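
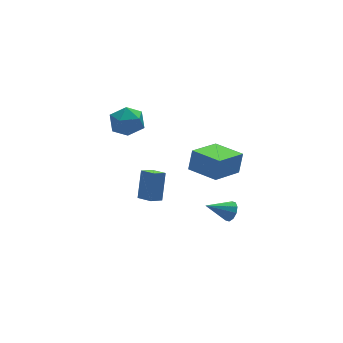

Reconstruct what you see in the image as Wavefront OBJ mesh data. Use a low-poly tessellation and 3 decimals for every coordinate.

v -0.45 4.549 1.624
v 0.686 4.331 1.61
v -0.686 3.229 2.93
v 0.45 3.011 2.916
v 0.057 4.012 3.344
v 0.204 4.827 2.537
v -0.204 2.733 2.003
v -0.057 3.548 1.196
v 0.838 3.209 1.844
v 1 4 2.673
v -1 3.56 1.867
v -0.838 4.351 2.696
v 1.796 -4.661 2.945
v 2.134 -4.41 4.228
v 0.915 -2.981 2.848
v 1.253 -2.729 4.13
v 3.607 -3.751 2.29
v 3.945 -3.499 3.572
v 2.726 -2.07 2.192
v 3.064 -1.819 3.475
v 3.63 -2.733 -1.965
v 3.897 -3.043 -1.397
v 2.19 -2.487 -1.155
v 3.983 -2.62 -1.371
v 3.935 -2.24 -1.573
v 3.77 -2.048 -1.924
v 3.551 -2.118 -2.291
v 3.363 -2.423 -2.533
v 3.276 -2.846 -2.559
v 3.325 -3.226 -2.357
v 3.49 -3.418 -2.006
v 3.708 -3.348 -1.639
v 0.927 0.806 -2.889
v 0.137 0.589 -2.515
v 0.502 1.776 -3.222
v -0.287 1.559 -2.849
v 1.487 1.621 -1.231
v 0.698 1.404 -0.858
v 1.063 2.591 -1.565
v 0.273 2.374 -1.191
f 1 12 6
f 1 6 2
f 1 2 8
f 1 8 11
f 1 11 12
f 2 6 10
f 6 12 5
f 12 11 3
f 11 8 7
f 8 2 9
f 4 10 5
f 4 5 3
f 4 3 7
f 4 7 9
f 4 9 10
f 5 10 6
f 3 5 12
f 7 3 11
f 9 7 8
f 10 9 2
f 14 16 13
f 17 14 13
f 13 16 15
f 15 17 13
f 14 20 16
f 18 14 17
f 18 20 14
f 16 20 15
f 19 17 15
f 15 20 19
f 19 18 17
f 20 18 19
f 22 21 24
f 22 24 23
f 24 21 25
f 24 25 23
f 25 21 26
f 25 26 23
f 26 21 27
f 26 27 23
f 27 21 28
f 27 28 23
f 28 21 29
f 28 29 23
f 29 21 30
f 29 30 23
f 30 21 31
f 30 31 23
f 31 21 32
f 31 32 23
f 32 21 22
f 32 22 23
f 34 36 33
f 37 34 33
f 33 36 35
f 35 37 33
f 34 40 36
f 38 34 37
f 38 40 34
f 36 40 35
f 39 37 35
f 35 40 39
f 39 38 37
f 40 38 39



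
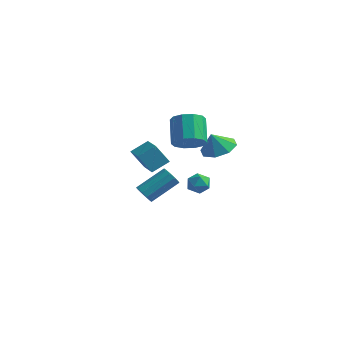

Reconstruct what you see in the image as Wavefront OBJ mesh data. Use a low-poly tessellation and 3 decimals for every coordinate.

v 2.123 1.32 1.404
v 2.955 0.833 1.506
v 1.837 1.04 2.396
v 3.012 1.541 1.722
v 2.548 2.119 1.751
v 1.834 2.229 1.576
v 1.29 1.806 1.301
v 1.233 1.098 1.086
v 1.698 0.52 1.057
v 2.411 0.41 1.231
v -0.7 -1.688 1.46
v -0.145 -0.924 1.982
v -1.739 -0.647 1.04
v -1.184 0.118 1.562
v -0.056 -1.458 0.438
v 0.499 -0.693 0.96
v -1.095 -0.416 0.018
v -0.54 0.348 0.54
v 1.741 -1.002 2.713
v 2.508 -0.947 3.121
v 1.885 0.058 4.155
v 1.119 0.002 3.747
v 2.493 -0.566 2.742
v 1.871 0.439 3.775
v 2.192 -0.352 2.352
v 1.569 0.653 3.385
v 1.718 -0.386 2.1
v 1.096 0.619 3.133
v 1.253 -0.656 2.082
v 0.631 0.349 3.115
v 0.975 -1.058 2.305
v 0.352 -0.053 3.339
v 0.989 -1.439 2.685
v 0.367 -0.434 3.718
v 1.291 -1.653 3.075
v 0.668 -0.648 4.108
v 1.764 -1.619 3.327
v 1.142 -0.614 4.36
v 2.229 -1.349 3.345
v 1.607 -0.344 4.378
v -2.27 1.546 -3.334
v -2.093 1.815 -3.84
v -1.193 3.122 -2.833
v -1.37 2.854 -2.326
v -2.419 1.962 -3.74
v -1.519 3.269 -2.733
v -2.687 1.95 -3.485
v -1.787 3.257 -2.477
v -2.797 1.784 -3.172
v -1.896 3.091 -2.164
v -2.705 1.527 -2.921
v -1.805 2.834 -1.913
v -2.447 1.278 -2.827
v -1.547 2.585 -1.82
v -2.121 1.131 -2.927
v -1.221 2.438 -1.92
v -1.853 1.143 -3.183
v -0.953 2.45 -2.175
v -1.744 1.309 -3.496
v -0.843 2.616 -2.488
v -1.835 1.566 -3.747
v -0.935 2.873 -2.739
v 2.645 -2.607 1.163
v 3.138 -2.198 1.128
v 3.302 -3.382 1.372
v 3.795 -2.973 1.337
v 3.377 -2.932 1.822
v 2.971 -2.452 1.693
v 3.469 -3.128 0.807
v 3.063 -2.648 0.678
v 3.647 -2.52 0.908
v 3.591 -2.399 1.536
v 2.849 -3.181 0.964
v 2.793 -3.06 1.592
f 2 1 4
f 2 4 3
f 4 1 5
f 4 5 3
f 5 1 6
f 5 6 3
f 6 1 7
f 6 7 3
f 7 1 8
f 7 8 3
f 8 1 9
f 8 9 3
f 9 1 10
f 9 10 3
f 10 1 2
f 10 2 3
f 12 14 11
f 15 12 11
f 11 14 13
f 13 15 11
f 12 18 14
f 16 12 15
f 16 18 12
f 14 18 13
f 17 15 13
f 13 18 17
f 17 16 15
f 18 16 17
f 20 19 23
f 20 23 21
f 21 23 24
f 21 24 22
f 23 19 25
f 23 25 24
f 24 25 26
f 24 26 22
f 25 19 27
f 25 27 26
f 26 27 28
f 26 28 22
f 27 19 29
f 27 29 28
f 28 29 30
f 28 30 22
f 29 19 31
f 29 31 30
f 30 31 32
f 30 32 22
f 31 19 33
f 31 33 32
f 32 33 34
f 32 34 22
f 33 19 35
f 33 35 34
f 34 35 36
f 34 36 22
f 35 19 37
f 35 37 36
f 36 37 38
f 36 38 22
f 37 19 39
f 37 39 38
f 38 39 40
f 38 40 22
f 39 19 20
f 39 20 40
f 40 20 21
f 40 21 22
f 42 41 45
f 42 45 43
f 43 45 46
f 43 46 44
f 45 41 47
f 45 47 46
f 46 47 48
f 46 48 44
f 47 41 49
f 47 49 48
f 48 49 50
f 48 50 44
f 49 41 51
f 49 51 50
f 50 51 52
f 50 52 44
f 51 41 53
f 51 53 52
f 52 53 54
f 52 54 44
f 53 41 55
f 53 55 54
f 54 55 56
f 54 56 44
f 55 41 57
f 55 57 56
f 56 57 58
f 56 58 44
f 57 41 59
f 57 59 58
f 58 59 60
f 58 60 44
f 59 41 61
f 59 61 60
f 60 61 62
f 60 62 44
f 61 41 42
f 61 42 62
f 62 42 43
f 62 43 44
f 63 74 68
f 63 68 64
f 63 64 70
f 63 70 73
f 63 73 74
f 64 68 72
f 68 74 67
f 74 73 65
f 73 70 69
f 70 64 71
f 66 72 67
f 66 67 65
f 66 65 69
f 66 69 71
f 66 71 72
f 67 72 68
f 65 67 74
f 69 65 73
f 71 69 70
f 72 71 64



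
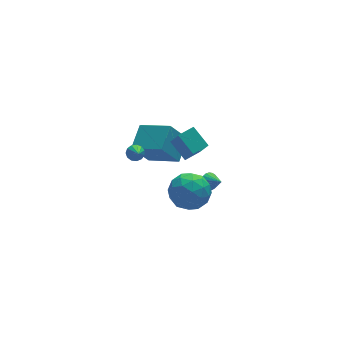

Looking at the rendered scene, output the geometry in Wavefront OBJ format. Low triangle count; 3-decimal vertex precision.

v -0.758 1.047 -0.596
v -0.311 0.811 -0.756
v -0.962 0.013 0.356
v -0.233 0.998 -0.536
v -0.322 1.2 -0.336
v -0.549 1.354 -0.218
v -0.842 1.41 -0.22
v -1.109 1.351 -0.341
v -1.264 1.195 -0.543
v -1.258 0.993 -0.762
v -1.093 0.807 -0.929
v -0.822 0.697 -0.989
v -0.53 0.699 -0.925
v 1.221 2.055 -2.031
v 2.244 3.254 -1.342
v -0.012 3.591 -2.869
v 1.011 4.789 -2.18
v 2.269 2.051 -3.58
v 3.292 3.249 -2.891
v 1.036 3.586 -4.418
v 2.059 4.785 -3.729
v 3.289 0.124 -4.027
v 3.494 -0.136 -4.515
v 3.651 -0.664 -3.453
v 3.685 0.001 -4.446
v 3.808 0.16 -4.305
v 3.84 0.313 -4.116
v 3.778 0.433 -3.911
v 3.631 0.5 -3.727
v 3.425 0.501 -3.594
v 3.195 0.438 -3.536
v 2.981 0.32 -3.563
v 2.821 0.168 -3.67
v 2.741 0.009 -3.839
v 2.757 -0.13 -4.04
v 2.864 -0.226 -4.239
v 3.044 -0.261 -4.401
v 3.267 -0.229 -4.499
v 1.943 -0.641 -0.183
v 1.553 0.508 0.594
v 1.867 0.288 -1.593
v 1.478 1.436 -0.817
v 2.962 -0.376 -0.063
v 2.573 0.772 0.713
v 2.887 0.552 -1.474
v 2.497 1.701 -0.697
v -0.475 -2.842 -0.334
v 0.484 -2.435 0.321
v 0.716 -4.125 -1.281
v 1.675 -3.718 -0.626
v 0.783 -4.363 -0.076
v 0.047 -3.57 0.51
v 1.153 -2.99 -1.47
v 0.417 -2.197 -0.884
v 1.49 -2.527 -0.381
v 1.262 -3.375 0.48
v -0.062 -3.185 -1.44
v -0.29 -4.033 -0.579
v -0.1 -2.526 0.077
v 1.3 -4.034 -1.037
v 0.776 -4.413 -0.713
v 1.339 -4.174 -0.329
v -0.357 -3.193 0.188
v 0.207 -2.954 0.573
v 0.383 -4.087 0.339
v 0.993 -3.606 -1.533
v 1.557 -3.367 -1.148
v -0.139 -2.386 -0.631
v 0.424 -2.147 -0.247
v 0.817 -2.473 -1.299
v 1.055 -2.341 0.049
v 1.755 -3.095 -0.508
v 1.448 -2.667 -1.004
v 1.016 -2.201 -0.659
v 0.921 -2.839 0.555
v 1.621 -3.594 -0.002
v 1.097 -3.972 0.322
v 0.664 -3.506 0.666
v 1.512 -2.893 0.142
v -0.421 -2.966 -0.958
v 0.279 -3.721 -1.515
v 0.536 -3.054 -1.626
v 0.103 -2.588 -1.282
v -0.555 -3.465 -0.452
v 0.145 -4.219 -1.009
v 0.184 -4.359 -0.301
v -0.248 -3.893 0.044
v -0.312 -3.667 -1.102
f 2 1 4
f 2 4 3
f 4 1 5
f 4 5 3
f 5 1 6
f 5 6 3
f 6 1 7
f 6 7 3
f 7 1 8
f 7 8 3
f 8 1 9
f 8 9 3
f 9 1 10
f 9 10 3
f 10 1 11
f 10 11 3
f 11 1 12
f 11 12 3
f 12 1 13
f 12 13 3
f 13 1 2
f 13 2 3
f 15 17 14
f 18 15 14
f 14 17 16
f 16 18 14
f 15 21 17
f 19 15 18
f 19 21 15
f 17 21 16
f 20 18 16
f 16 21 20
f 20 19 18
f 21 19 20
f 23 22 25
f 23 25 24
f 25 22 26
f 25 26 24
f 26 22 27
f 26 27 24
f 27 22 28
f 27 28 24
f 28 22 29
f 28 29 24
f 29 22 30
f 29 30 24
f 30 22 31
f 30 31 24
f 31 22 32
f 31 32 24
f 32 22 33
f 32 33 24
f 33 22 34
f 33 34 24
f 34 22 35
f 34 35 24
f 35 22 36
f 35 36 24
f 36 22 37
f 36 37 24
f 37 22 38
f 37 38 24
f 38 22 23
f 38 23 24
f 40 42 39
f 43 40 39
f 39 42 41
f 41 43 39
f 40 46 42
f 44 40 43
f 44 46 40
f 42 46 41
f 45 43 41
f 41 46 45
f 45 44 43
f 46 44 45
f 47 84 63
f 84 58 87
f 63 87 52
f 84 87 63
f 47 63 59
f 63 52 64
f 59 64 48
f 63 64 59
f 47 59 68
f 59 48 69
f 68 69 54
f 59 69 68
f 47 68 80
f 68 54 83
f 80 83 57
f 68 83 80
f 47 80 84
f 80 57 88
f 84 88 58
f 80 88 84
f 48 64 75
f 64 52 78
f 75 78 56
f 64 78 75
f 52 87 65
f 87 58 86
f 65 86 51
f 87 86 65
f 58 88 85
f 88 57 81
f 85 81 49
f 88 81 85
f 57 83 82
f 83 54 70
f 82 70 53
f 83 70 82
f 54 69 74
f 69 48 71
f 74 71 55
f 69 71 74
f 50 76 62
f 76 56 77
f 62 77 51
f 76 77 62
f 50 62 60
f 62 51 61
f 60 61 49
f 62 61 60
f 50 60 67
f 60 49 66
f 67 66 53
f 60 66 67
f 50 67 72
f 67 53 73
f 72 73 55
f 67 73 72
f 50 72 76
f 72 55 79
f 76 79 56
f 72 79 76
f 51 77 65
f 77 56 78
f 65 78 52
f 77 78 65
f 49 61 85
f 61 51 86
f 85 86 58
f 61 86 85
f 53 66 82
f 66 49 81
f 82 81 57
f 66 81 82
f 55 73 74
f 73 53 70
f 74 70 54
f 73 70 74
f 56 79 75
f 79 55 71
f 75 71 48
f 79 71 75



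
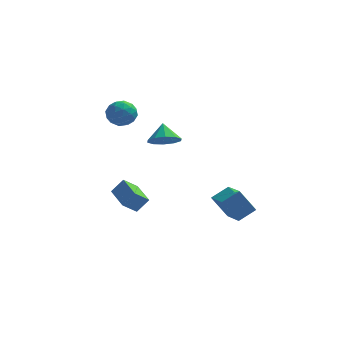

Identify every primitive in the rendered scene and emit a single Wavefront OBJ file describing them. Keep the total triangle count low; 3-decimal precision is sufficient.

v -3.995 3.544 2.394
v -3.686 3.979 1.587
v -2.514 3.381 2.873
v -2.205 3.816 2.066
v -2.682 4.324 2.738
v -3.598 4.424 2.441
v -2.602 2.936 2.019
v -3.518 3.036 1.722
v -2.825 3.603 1.355
v -2.875 4.461 1.8
v -3.325 2.899 2.66
v -3.375 3.757 3.105
v -3.971 3.776 1.948
v -2.229 3.584 2.512
v -2.51 3.883 2.906
v -2.328 4.139 2.432
v -3.919 4.037 2.45
v -3.737 4.293 1.976
v -3.147 4.496 2.653
v -2.463 3.067 2.484
v -2.281 3.323 2.01
v -3.872 3.221 2.028
v -3.69 3.477 1.554
v -3.053 2.864 1.807
v -3.283 3.811 1.338
v -2.413 3.715 1.62
v -2.646 3.198 1.592
v -3.184 3.257 1.418
v -3.312 4.315 1.599
v -2.442 4.219 1.881
v -2.722 4.518 2.275
v -3.26 4.577 2.101
v -2.806 4.094 1.463
v -3.758 3.141 2.579
v -2.888 3.045 2.861
v -2.94 2.783 2.359
v -3.478 2.842 2.185
v -3.787 3.645 2.84
v -2.917 3.549 3.122
v -3.016 4.103 3.042
v -3.554 4.162 2.868
v -3.394 3.266 2.997
v 2.149 2.152 -3.423
v 2.913 0.549 -2.872
v 3.051 2.785 -2.833
v 3.816 1.181 -2.282
v 3.084 2.119 -4.818
v 3.849 0.515 -4.267
v 3.987 2.751 -4.228
v 4.751 1.148 -3.677
v 0.184 -2.911 3.448
v 1.089 -2.936 3.657
v -0.004 -2.129 4.352
v 1.007 -2.514 3.275
v 0.61 -2.244 2.96
v 0.05 -2.228 2.83
v -0.459 -2.473 2.937
v -0.722 -2.885 3.238
v -0.64 -3.307 3.62
v -0.243 -3.578 3.935
v 0.317 -3.593 4.065
v 0.826 -3.348 3.958
v -1.364 -2.533 -2.217
v -2.063 -3.008 -1.514
v -2.21 -1.002 -2.025
v -2.91 -1.477 -1.322
v -0.73 -2.283 -1.418
v -1.43 -2.758 -0.715
v -1.577 -0.752 -1.226
v -2.276 -1.227 -0.523
f 1 38 17
f 38 12 41
f 17 41 6
f 38 41 17
f 1 17 13
f 17 6 18
f 13 18 2
f 17 18 13
f 1 13 22
f 13 2 23
f 22 23 8
f 13 23 22
f 1 22 34
f 22 8 37
f 34 37 11
f 22 37 34
f 1 34 38
f 34 11 42
f 38 42 12
f 34 42 38
f 2 18 29
f 18 6 32
f 29 32 10
f 18 32 29
f 6 41 19
f 41 12 40
f 19 40 5
f 41 40 19
f 12 42 39
f 42 11 35
f 39 35 3
f 42 35 39
f 11 37 36
f 37 8 24
f 36 24 7
f 37 24 36
f 8 23 28
f 23 2 25
f 28 25 9
f 23 25 28
f 4 30 16
f 30 10 31
f 16 31 5
f 30 31 16
f 4 16 14
f 16 5 15
f 14 15 3
f 16 15 14
f 4 14 21
f 14 3 20
f 21 20 7
f 14 20 21
f 4 21 26
f 21 7 27
f 26 27 9
f 21 27 26
f 4 26 30
f 26 9 33
f 30 33 10
f 26 33 30
f 5 31 19
f 31 10 32
f 19 32 6
f 31 32 19
f 3 15 39
f 15 5 40
f 39 40 12
f 15 40 39
f 7 20 36
f 20 3 35
f 36 35 11
f 20 35 36
f 9 27 28
f 27 7 24
f 28 24 8
f 27 24 28
f 10 33 29
f 33 9 25
f 29 25 2
f 33 25 29
f 44 46 43
f 47 44 43
f 43 46 45
f 45 47 43
f 44 50 46
f 48 44 47
f 48 50 44
f 46 50 45
f 49 47 45
f 45 50 49
f 49 48 47
f 50 48 49
f 52 51 54
f 52 54 53
f 54 51 55
f 54 55 53
f 55 51 56
f 55 56 53
f 56 51 57
f 56 57 53
f 57 51 58
f 57 58 53
f 58 51 59
f 58 59 53
f 59 51 60
f 59 60 53
f 60 51 61
f 60 61 53
f 61 51 62
f 61 62 53
f 62 51 52
f 62 52 53
f 64 66 63
f 67 64 63
f 63 66 65
f 65 67 63
f 64 70 66
f 68 64 67
f 68 70 64
f 66 70 65
f 69 67 65
f 65 70 69
f 69 68 67
f 70 68 69



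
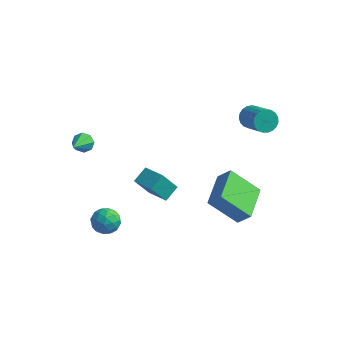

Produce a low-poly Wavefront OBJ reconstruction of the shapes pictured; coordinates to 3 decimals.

v 2.303 2.867 1.159
v 2.69 2.814 0.627
v 3.764 2.001 1.49
v 3.377 2.053 2.021
v 2.778 3.049 0.738
v 3.852 2.236 1.601
v 2.784 3.252 0.923
v 3.858 2.439 1.786
v 2.707 3.389 1.148
v 3.781 2.575 2.011
v 2.559 3.435 1.375
v 3.634 2.622 2.238
v 2.368 3.383 1.564
v 3.442 2.57 2.427
v 2.165 3.242 1.684
v 3.239 2.429 2.547
v 1.986 3.036 1.712
v 3.06 2.223 2.575
v 1.862 2.8 1.645
v 2.936 1.987 2.508
v 1.814 2.576 1.494
v 2.888 1.763 2.357
v 1.851 2.403 1.285
v 2.925 1.59 2.147
v 1.965 2.309 1.054
v 3.04 1.496 1.916
v 2.138 2.312 0.841
v 3.213 1.499 1.703
v 2.34 2.411 0.683
v 3.414 1.598 1.546
v 2.535 2.588 0.607
v 3.61 1.775 1.47
v -2.053 0.419 -4.676
v -2.663 0.012 -3.554
v -1.815 1.244 -4.247
v -2.424 0.837 -3.126
v -0.856 -0.157 -4.234
v -1.465 -0.564 -3.113
v -0.617 0.668 -3.806
v -1.227 0.261 -2.684
v -2.742 -2.907 -3.678
v -2.003 -3.151 -3.687
v -3.037 -3.829 -2.873
v -2.298 -4.073 -2.882
v -2.479 -3.394 -2.547
v -2.297 -2.825 -3.045
v -2.743 -4.155 -3.515
v -2.561 -3.586 -4.013
v -2.004 -3.923 -3.587
v -1.841 -3.452 -2.989
v -3.199 -3.528 -3.571
v -3.036 -3.057 -2.973
v -2.347 -2.948 -3.753
v -2.693 -4.032 -2.807
v -2.8 -3.633 -2.61
v -2.365 -3.776 -2.615
v -2.52 -2.756 -3.376
v -2.085 -2.9 -3.381
v -2.365 -3.043 -2.711
v -2.955 -4.08 -3.179
v -2.52 -4.224 -3.184
v -2.675 -3.204 -3.945
v -2.24 -3.347 -3.95
v -2.675 -3.937 -3.849
v -1.913 -3.545 -3.7
v -2.086 -4.087 -3.226
v -2.347 -4.135 -3.598
v -2.241 -3.8 -3.891
v -1.817 -3.269 -3.348
v -1.99 -3.81 -2.875
v -2.097 -3.412 -2.678
v -1.99 -3.077 -2.971
v -1.817 -3.722 -3.289
v -3.05 -3.17 -3.685
v -3.223 -3.711 -3.212
v -3.05 -3.903 -3.589
v -2.943 -3.568 -3.882
v -2.954 -2.893 -3.334
v -3.127 -3.435 -2.86
v -2.799 -3.18 -2.669
v -2.693 -2.845 -2.962
v -3.223 -3.258 -3.271
v -3.656 -3.306 2.417
v -3.482 -3.587 1.978
v -3.544 -4.494 3.223
v -3.165 -3.412 2.193
v -3.136 -3.174 2.539
v -3.412 -3.014 2.814
v -3.831 -3.025 2.856
v -4.147 -3.2 2.642
v -4.176 -3.438 2.295
v -3.901 -3.598 2.02
v 1.65 -0.894 -2.532
v 2.304 -0.84 -1.778
v 1.355 1.04 -2.415
v 2.009 1.094 -1.661
v 3.111 -0.594 -3.819
v 3.765 -0.54 -3.065
v 2.816 1.34 -3.702
v 3.47 1.394 -2.948
f 2 1 5
f 2 5 3
f 3 5 6
f 3 6 4
f 5 1 7
f 5 7 6
f 6 7 8
f 6 8 4
f 7 1 9
f 7 9 8
f 8 9 10
f 8 10 4
f 9 1 11
f 9 11 10
f 10 11 12
f 10 12 4
f 11 1 13
f 11 13 12
f 12 13 14
f 12 14 4
f 13 1 15
f 13 15 14
f 14 15 16
f 14 16 4
f 15 1 17
f 15 17 16
f 16 17 18
f 16 18 4
f 17 1 19
f 17 19 18
f 18 19 20
f 18 20 4
f 19 1 21
f 19 21 20
f 20 21 22
f 20 22 4
f 21 1 23
f 21 23 22
f 22 23 24
f 22 24 4
f 23 1 25
f 23 25 24
f 24 25 26
f 24 26 4
f 25 1 27
f 25 27 26
f 26 27 28
f 26 28 4
f 27 1 29
f 27 29 28
f 28 29 30
f 28 30 4
f 29 1 31
f 29 31 30
f 30 31 32
f 30 32 4
f 31 1 2
f 31 2 32
f 32 2 3
f 32 3 4
f 34 36 33
f 37 34 33
f 33 36 35
f 35 37 33
f 34 40 36
f 38 34 37
f 38 40 34
f 36 40 35
f 39 37 35
f 35 40 39
f 39 38 37
f 40 38 39
f 41 78 57
f 78 52 81
f 57 81 46
f 78 81 57
f 41 57 53
f 57 46 58
f 53 58 42
f 57 58 53
f 41 53 62
f 53 42 63
f 62 63 48
f 53 63 62
f 41 62 74
f 62 48 77
f 74 77 51
f 62 77 74
f 41 74 78
f 74 51 82
f 78 82 52
f 74 82 78
f 42 58 69
f 58 46 72
f 69 72 50
f 58 72 69
f 46 81 59
f 81 52 80
f 59 80 45
f 81 80 59
f 52 82 79
f 82 51 75
f 79 75 43
f 82 75 79
f 51 77 76
f 77 48 64
f 76 64 47
f 77 64 76
f 48 63 68
f 63 42 65
f 68 65 49
f 63 65 68
f 44 70 56
f 70 50 71
f 56 71 45
f 70 71 56
f 44 56 54
f 56 45 55
f 54 55 43
f 56 55 54
f 44 54 61
f 54 43 60
f 61 60 47
f 54 60 61
f 44 61 66
f 61 47 67
f 66 67 49
f 61 67 66
f 44 66 70
f 66 49 73
f 70 73 50
f 66 73 70
f 45 71 59
f 71 50 72
f 59 72 46
f 71 72 59
f 43 55 79
f 55 45 80
f 79 80 52
f 55 80 79
f 47 60 76
f 60 43 75
f 76 75 51
f 60 75 76
f 49 67 68
f 67 47 64
f 68 64 48
f 67 64 68
f 50 73 69
f 73 49 65
f 69 65 42
f 73 65 69
f 84 83 86
f 84 86 85
f 86 83 87
f 86 87 85
f 87 83 88
f 87 88 85
f 88 83 89
f 88 89 85
f 89 83 90
f 89 90 85
f 90 83 91
f 90 91 85
f 91 83 92
f 91 92 85
f 92 83 84
f 92 84 85
f 94 96 93
f 97 94 93
f 93 96 95
f 95 97 93
f 94 100 96
f 98 94 97
f 98 100 94
f 96 100 95
f 99 97 95
f 95 100 99
f 99 98 97
f 100 98 99



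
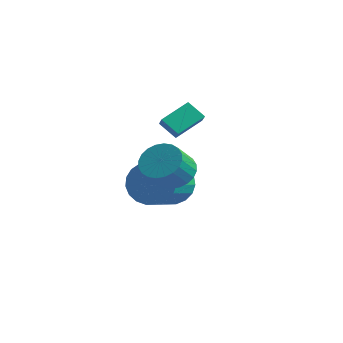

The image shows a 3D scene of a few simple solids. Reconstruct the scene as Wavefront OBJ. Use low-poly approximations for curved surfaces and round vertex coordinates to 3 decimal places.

v 0.68 -0.821 0.43
v 1.185 -0.939 -0.46
v 1.865 -2.397 0.12
v 1.36 -2.279 1.01
v 1.466 -0.716 -0.227
v 2.146 -2.173 0.353
v 1.611 -0.51 0.12
v 2.292 -1.968 0.7
v 1.595 -0.358 0.52
v 2.276 -1.816 1.1
v 1.421 -0.286 0.904
v 2.102 -1.744 1.484
v 1.119 -0.307 1.207
v 1.799 -1.765 1.787
v 0.741 -0.417 1.375
v 1.421 -1.874 1.955
v 0.352 -0.596 1.38
v 1.032 -2.054 1.96
v 0.02 -0.815 1.221
v 0.7 -2.272 1.801
v -0.198 -1.034 0.925
v 0.482 -2.492 1.504
v -0.264 -1.217 0.543
v 0.416 -2.675 1.123
v -0.167 -1.331 0.142
v 0.513 -2.789 0.722
v 0.076 -1.357 -0.21
v 0.757 -2.815 0.37
v 0.424 -1.291 -0.45
v 1.105 -2.748 0.13
v 0.816 -1.143 -0.539
v 1.497 -2.601 0.041
v 3.466 -2.844 2.384
v 4.292 -2.671 2.282
v 4.58 -3.564 3.093
v 3.754 -3.736 3.196
v 4.214 -2.468 2.532
v 4.502 -3.361 3.344
v 4.023 -2.323 2.76
v 4.31 -3.215 3.572
v 3.746 -2.256 2.931
v 4.034 -3.149 3.743
v 3.427 -2.279 3.019
v 3.715 -3.172 3.83
v 3.114 -2.388 3.01
v 3.401 -3.281 3.821
v 2.855 -2.567 2.905
v 3.142 -3.459 3.717
v 2.688 -2.787 2.722
v 2.976 -3.68 3.533
v 2.64 -3.016 2.487
v 2.928 -3.909 3.298
v 2.718 -3.219 2.236
v 3.006 -4.112 3.048
v 2.91 -3.365 2.008
v 3.197 -4.257 2.82
v 3.186 -3.431 1.837
v 3.474 -4.324 2.649
v 3.505 -3.408 1.75
v 3.793 -4.301 2.561
v 3.819 -3.299 1.759
v 4.106 -4.192 2.57
v 4.078 -3.121 1.863
v 4.365 -4.013 2.675
v 4.244 -2.9 2.047
v 4.532 -3.793 2.858
v -1.466 0.367 2.666
v -1.308 1.544 3.368
v -0.807 0.656 2.031
v -0.648 1.834 2.733
v -0.892 0.026 3.107
v -0.733 1.204 3.809
v -0.232 0.316 2.472
v -0.074 1.493 3.174
f 2 1 5
f 2 5 3
f 3 5 6
f 3 6 4
f 5 1 7
f 5 7 6
f 6 7 8
f 6 8 4
f 7 1 9
f 7 9 8
f 8 9 10
f 8 10 4
f 9 1 11
f 9 11 10
f 10 11 12
f 10 12 4
f 11 1 13
f 11 13 12
f 12 13 14
f 12 14 4
f 13 1 15
f 13 15 14
f 14 15 16
f 14 16 4
f 15 1 17
f 15 17 16
f 16 17 18
f 16 18 4
f 17 1 19
f 17 19 18
f 18 19 20
f 18 20 4
f 19 1 21
f 19 21 20
f 20 21 22
f 20 22 4
f 21 1 23
f 21 23 22
f 22 23 24
f 22 24 4
f 23 1 25
f 23 25 24
f 24 25 26
f 24 26 4
f 25 1 27
f 25 27 26
f 26 27 28
f 26 28 4
f 27 1 29
f 27 29 28
f 28 29 30
f 28 30 4
f 29 1 31
f 29 31 30
f 30 31 32
f 30 32 4
f 31 1 2
f 31 2 32
f 32 2 3
f 32 3 4
f 34 33 37
f 34 37 35
f 35 37 38
f 35 38 36
f 37 33 39
f 37 39 38
f 38 39 40
f 38 40 36
f 39 33 41
f 39 41 40
f 40 41 42
f 40 42 36
f 41 33 43
f 41 43 42
f 42 43 44
f 42 44 36
f 43 33 45
f 43 45 44
f 44 45 46
f 44 46 36
f 45 33 47
f 45 47 46
f 46 47 48
f 46 48 36
f 47 33 49
f 47 49 48
f 48 49 50
f 48 50 36
f 49 33 51
f 49 51 50
f 50 51 52
f 50 52 36
f 51 33 53
f 51 53 52
f 52 53 54
f 52 54 36
f 53 33 55
f 53 55 54
f 54 55 56
f 54 56 36
f 55 33 57
f 55 57 56
f 56 57 58
f 56 58 36
f 57 33 59
f 57 59 58
f 58 59 60
f 58 60 36
f 59 33 61
f 59 61 60
f 60 61 62
f 60 62 36
f 61 33 63
f 61 63 62
f 62 63 64
f 62 64 36
f 63 33 65
f 63 65 64
f 64 65 66
f 64 66 36
f 65 33 34
f 65 34 66
f 66 34 35
f 66 35 36
f 68 70 67
f 71 68 67
f 67 70 69
f 69 71 67
f 68 74 70
f 72 68 71
f 72 74 68
f 70 74 69
f 73 71 69
f 69 74 73
f 73 72 71
f 74 72 73



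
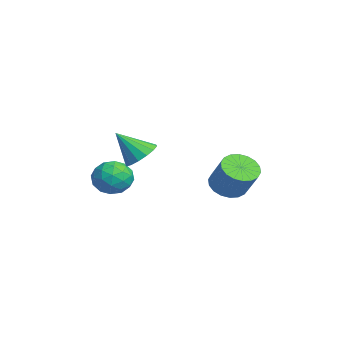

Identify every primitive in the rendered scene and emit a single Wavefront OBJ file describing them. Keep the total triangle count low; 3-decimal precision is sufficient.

v -3.776 -2.656 -2.049
v -3.137 -3.211 -2.355
v -4.084 -3.724 -0.751
v -2.916 -2.921 -2.064
v -2.926 -2.56 -1.769
v -3.164 -2.225 -1.55
v -3.565 -2.005 -1.464
v -4.024 -1.96 -1.535
v -4.415 -2.101 -1.744
v -4.636 -2.39 -2.035
v -4.626 -2.751 -2.329
v -4.388 -3.086 -2.549
v -3.987 -3.306 -2.635
v -3.529 -3.352 -2.564
v -3.63 1.157 -3.986
v -2.937 0.695 -4.377
v -1.957 1.04 -3.044
v -2.65 1.503 -2.654
v -2.882 1.076 -4.516
v -1.902 1.422 -3.183
v -2.975 1.474 -4.55
v -1.995 1.819 -3.217
v -3.198 1.808 -4.473
v -2.218 2.153 -3.14
v -3.507 2.014 -4.299
v -2.527 2.359 -2.966
v -3.84 2.05 -4.063
v -2.859 2.395 -2.731
v -4.131 1.909 -3.813
v -3.151 2.254 -2.48
v -4.323 1.62 -3.596
v -3.343 1.965 -2.263
v -4.378 1.238 -3.457
v -3.398 1.584 -2.124
v -4.285 0.841 -3.423
v -3.305 1.186 -2.09
v -4.062 0.507 -3.5
v -3.082 0.852 -2.167
v -3.753 0.301 -3.674
v -2.773 0.646 -2.341
v -3.421 0.265 -3.909
v -2.44 0.61 -2.577
v -3.129 0.406 -4.16
v -2.149 0.751 -2.827
v -3.521 -3.017 -3.364
v -3.047 -3.581 -2.705
v -4.393 -4.279 -3.815
v -3.919 -4.843 -3.156
v -4.539 -4.137 -2.848
v -4 -3.357 -2.569
v -3.44 -4.503 -3.951
v -2.901 -3.723 -3.672
v -2.997 -4.499 -3.068
v -3.676 -4.273 -2.386
v -3.764 -3.587 -4.134
v -4.443 -3.361 -3.452
v -3.207 -3.188 -2.995
v -4.233 -4.672 -3.525
v -4.597 -4.257 -3.344
v -4.318 -4.588 -2.956
v -3.767 -3.057 -2.915
v -3.489 -3.388 -2.528
v -4.366 -3.715 -2.612
v -3.951 -4.472 -3.992
v -3.673 -4.803 -3.605
v -3.122 -3.272 -3.564
v -2.843 -3.603 -3.176
v -3.074 -4.145 -3.908
v -2.899 -4.059 -2.821
v -3.412 -4.801 -3.086
v -3.13 -4.601 -3.553
v -2.813 -4.142 -3.389
v -3.298 -3.926 -2.42
v -3.811 -4.668 -2.685
v -4.175 -4.253 -2.504
v -3.858 -3.795 -2.34
v -3.269 -4.466 -2.633
v -3.629 -3.192 -3.835
v -4.142 -3.934 -4.1
v -3.582 -4.065 -4.18
v -3.265 -3.607 -4.016
v -4.028 -3.059 -3.434
v -4.541 -3.801 -3.699
v -4.627 -3.718 -3.131
v -4.31 -3.259 -2.967
v -4.171 -3.394 -3.887
f 2 1 4
f 2 4 3
f 4 1 5
f 4 5 3
f 5 1 6
f 5 6 3
f 6 1 7
f 6 7 3
f 7 1 8
f 7 8 3
f 8 1 9
f 8 9 3
f 9 1 10
f 9 10 3
f 10 1 11
f 10 11 3
f 11 1 12
f 11 12 3
f 12 1 13
f 12 13 3
f 13 1 14
f 13 14 3
f 14 1 2
f 14 2 3
f 16 15 19
f 16 19 17
f 17 19 20
f 17 20 18
f 19 15 21
f 19 21 20
f 20 21 22
f 20 22 18
f 21 15 23
f 21 23 22
f 22 23 24
f 22 24 18
f 23 15 25
f 23 25 24
f 24 25 26
f 24 26 18
f 25 15 27
f 25 27 26
f 26 27 28
f 26 28 18
f 27 15 29
f 27 29 28
f 28 29 30
f 28 30 18
f 29 15 31
f 29 31 30
f 30 31 32
f 30 32 18
f 31 15 33
f 31 33 32
f 32 33 34
f 32 34 18
f 33 15 35
f 33 35 34
f 34 35 36
f 34 36 18
f 35 15 37
f 35 37 36
f 36 37 38
f 36 38 18
f 37 15 39
f 37 39 38
f 38 39 40
f 38 40 18
f 39 15 41
f 39 41 40
f 40 41 42
f 40 42 18
f 41 15 43
f 41 43 42
f 42 43 44
f 42 44 18
f 43 15 16
f 43 16 44
f 44 16 17
f 44 17 18
f 45 82 61
f 82 56 85
f 61 85 50
f 82 85 61
f 45 61 57
f 61 50 62
f 57 62 46
f 61 62 57
f 45 57 66
f 57 46 67
f 66 67 52
f 57 67 66
f 45 66 78
f 66 52 81
f 78 81 55
f 66 81 78
f 45 78 82
f 78 55 86
f 82 86 56
f 78 86 82
f 46 62 73
f 62 50 76
f 73 76 54
f 62 76 73
f 50 85 63
f 85 56 84
f 63 84 49
f 85 84 63
f 56 86 83
f 86 55 79
f 83 79 47
f 86 79 83
f 55 81 80
f 81 52 68
f 80 68 51
f 81 68 80
f 52 67 72
f 67 46 69
f 72 69 53
f 67 69 72
f 48 74 60
f 74 54 75
f 60 75 49
f 74 75 60
f 48 60 58
f 60 49 59
f 58 59 47
f 60 59 58
f 48 58 65
f 58 47 64
f 65 64 51
f 58 64 65
f 48 65 70
f 65 51 71
f 70 71 53
f 65 71 70
f 48 70 74
f 70 53 77
f 74 77 54
f 70 77 74
f 49 75 63
f 75 54 76
f 63 76 50
f 75 76 63
f 47 59 83
f 59 49 84
f 83 84 56
f 59 84 83
f 51 64 80
f 64 47 79
f 80 79 55
f 64 79 80
f 53 71 72
f 71 51 68
f 72 68 52
f 71 68 72
f 54 77 73
f 77 53 69
f 73 69 46
f 77 69 73



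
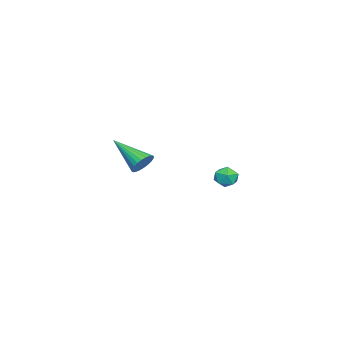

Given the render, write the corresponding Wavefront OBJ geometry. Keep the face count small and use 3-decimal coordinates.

v 2.969 1.585 2.9
v 3.449 1.665 3.331
v 2.291 0.055 3.94
v 3.268 1.813 3.43
v 3.042 1.926 3.449
v 2.805 1.987 3.384
v 2.592 1.987 3.246
v 2.437 1.925 3.055
v 2.363 1.812 2.84
v 2.381 1.665 2.635
v 2.488 1.505 2.47
v 2.669 1.357 2.37
v 2.895 1.245 2.351
v 3.133 1.183 2.416
v 3.345 1.183 2.555
v 3.5 1.245 2.746
v 3.575 1.358 2.96
v 3.557 1.505 3.166
v -3.501 4.51 -0.029
v -3.11 4.337 -0.563
v -3.91 3.483 0.003
v -3.519 3.31 -0.531
v -3.231 3.442 0.075
v -2.979 4.077 0.055
v -4.041 3.743 -0.615
v -3.789 4.378 -0.635
v -3.444 3.864 -0.925
v -2.944 3.678 -0.498
v -4.076 4.142 -0.062
v -3.576 3.956 0.365
f 2 1 4
f 2 4 3
f 4 1 5
f 4 5 3
f 5 1 6
f 5 6 3
f 6 1 7
f 6 7 3
f 7 1 8
f 7 8 3
f 8 1 9
f 8 9 3
f 9 1 10
f 9 10 3
f 10 1 11
f 10 11 3
f 11 1 12
f 11 12 3
f 12 1 13
f 12 13 3
f 13 1 14
f 13 14 3
f 14 1 15
f 14 15 3
f 15 1 16
f 15 16 3
f 16 1 17
f 16 17 3
f 17 1 18
f 17 18 3
f 18 1 2
f 18 2 3
f 19 30 24
f 19 24 20
f 19 20 26
f 19 26 29
f 19 29 30
f 20 24 28
f 24 30 23
f 30 29 21
f 29 26 25
f 26 20 27
f 22 28 23
f 22 23 21
f 22 21 25
f 22 25 27
f 22 27 28
f 23 28 24
f 21 23 30
f 25 21 29
f 27 25 26
f 28 27 20



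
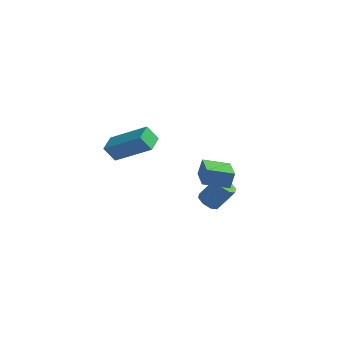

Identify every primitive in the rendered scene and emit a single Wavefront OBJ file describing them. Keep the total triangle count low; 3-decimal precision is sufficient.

v 2.116 1.397 -4.154
v 2.613 1.205 -4.407
v 3.321 1.63 -3.339
v 2.824 1.823 -3.086
v 2.519 1.633 -4.515
v 3.227 2.059 -3.447
v 2.189 1.923 -4.411
v 2.896 2.349 -3.343
v 1.816 1.905 -4.157
v 2.524 2.33 -3.089
v 1.619 1.59 -3.901
v 2.327 2.015 -2.833
v 1.713 1.161 -3.793
v 2.421 1.587 -2.725
v 2.044 0.871 -3.897
v 2.751 1.297 -2.829
v 2.416 0.89 -4.151
v 3.124 1.315 -3.083
v -1.36 -2.521 1.654
v 0.361 -2.549 2.891
v -1.388 -1.634 1.713
v 0.333 -1.662 2.95
v -0.853 -2.458 0.95
v 0.868 -2.486 2.187
v -0.881 -1.571 1.009
v 0.84 -1.599 2.246
v 2.318 -0.071 -1.665
v 2.431 0.226 -0.866
v 1.714 1.065 -2.001
v 1.828 1.362 -1.202
v 3.472 0.438 -2.018
v 3.586 0.735 -1.219
v 2.869 1.574 -2.354
v 2.982 1.871 -1.555
f 2 1 5
f 2 5 3
f 3 5 6
f 3 6 4
f 5 1 7
f 5 7 6
f 6 7 8
f 6 8 4
f 7 1 9
f 7 9 8
f 8 9 10
f 8 10 4
f 9 1 11
f 9 11 10
f 10 11 12
f 10 12 4
f 11 1 13
f 11 13 12
f 12 13 14
f 12 14 4
f 13 1 15
f 13 15 14
f 14 15 16
f 14 16 4
f 15 1 17
f 15 17 16
f 16 17 18
f 16 18 4
f 17 1 2
f 17 2 18
f 18 2 3
f 18 3 4
f 20 22 19
f 23 20 19
f 19 22 21
f 21 23 19
f 20 26 22
f 24 20 23
f 24 26 20
f 22 26 21
f 25 23 21
f 21 26 25
f 25 24 23
f 26 24 25
f 28 30 27
f 31 28 27
f 27 30 29
f 29 31 27
f 28 34 30
f 32 28 31
f 32 34 28
f 30 34 29
f 33 31 29
f 29 34 33
f 33 32 31
f 34 32 33



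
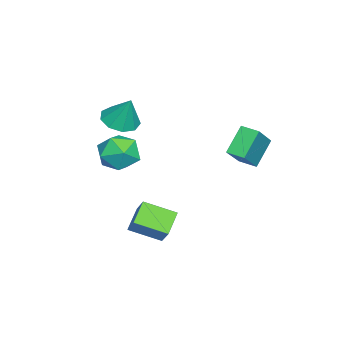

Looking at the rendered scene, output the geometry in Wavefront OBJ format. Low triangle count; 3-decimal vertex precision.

v 0.714 -2.292 1.739
v 1.384 -2.856 2.445
v -0.304 -3.784 1.515
v 0.366 -4.348 2.221
v -0.299 -3.529 2.611
v 0.33 -2.606 2.749
v 0.75 -4.034 1.211
v 1.379 -3.111 1.349
v 1.407 -3.932 2.118
v 0.759 -3.62 2.983
v 0.321 -3.02 0.977
v -0.327 -2.708 1.842
v -5.384 1.637 0.578
v -3.793 1.346 1.994
v -5.116 2.53 0.46
v -3.524 2.239 1.876
v -4.356 1.161 -0.676
v -2.764 0.87 0.74
v -4.087 2.054 -0.794
v -2.496 1.763 0.622
v -3.182 -4.223 2.09
v -2.317 -3.899 1.734
v -2.798 -3.597 3.59
v -2.792 -3.423 1.656
v -3.449 -3.321 1.782
v -3.982 -3.641 2.052
v -4.14 -4.233 2.339
v -3.85 -4.821 2.51
v -3.247 -5.129 2.485
v -2.614 -5.013 2.274
v -2.246 -4.527 1.978
v 0.36 -3.009 -3.104
v -0.795 -2.854 -2.383
v 0.169 -1.456 -3.743
v -0.986 -1.301 -3.022
v 0.986 -2.559 -2.198
v -0.169 -2.404 -1.477
v 0.795 -1.006 -2.837
v -0.36 -0.851 -2.116
f 1 12 6
f 1 6 2
f 1 2 8
f 1 8 11
f 1 11 12
f 2 6 10
f 6 12 5
f 12 11 3
f 11 8 7
f 8 2 9
f 4 10 5
f 4 5 3
f 4 3 7
f 4 7 9
f 4 9 10
f 5 10 6
f 3 5 12
f 7 3 11
f 9 7 8
f 10 9 2
f 14 16 13
f 17 14 13
f 13 16 15
f 15 17 13
f 14 20 16
f 18 14 17
f 18 20 14
f 16 20 15
f 19 17 15
f 15 20 19
f 19 18 17
f 20 18 19
f 22 21 24
f 22 24 23
f 24 21 25
f 24 25 23
f 25 21 26
f 25 26 23
f 26 21 27
f 26 27 23
f 27 21 28
f 27 28 23
f 28 21 29
f 28 29 23
f 29 21 30
f 29 30 23
f 30 21 31
f 30 31 23
f 31 21 22
f 31 22 23
f 33 35 32
f 36 33 32
f 32 35 34
f 34 36 32
f 33 39 35
f 37 33 36
f 37 39 33
f 35 39 34
f 38 36 34
f 34 39 38
f 38 37 36
f 39 37 38



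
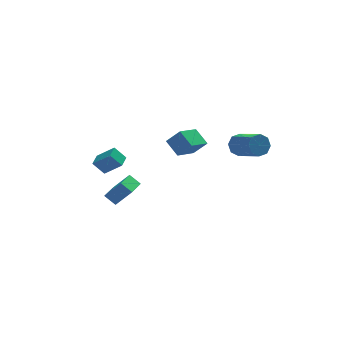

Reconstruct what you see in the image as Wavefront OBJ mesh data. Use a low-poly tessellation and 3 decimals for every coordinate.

v -3.329 0.372 -4.61
v -3.929 0.789 -4.003
v -2.505 1.94 -4.872
v -3.105 2.357 -4.265
v -2.375 0.063 -3.455
v -2.975 0.48 -2.848
v -1.551 1.631 -3.717
v -2.151 2.048 -3.11
v 0.555 0.793 -1.033
v 1.327 0.396 -0.079
v 0.047 1.727 -0.234
v 0.819 1.33 0.72
v 1.781 1.91 -1.56
v 2.553 1.513 -0.606
v 1.273 2.844 -0.761
v 2.045 2.447 0.193
v 3.55 -2.347 1.218
v 3.969 -2.446 0.531
v 4.788 -4.011 1.256
v 4.37 -3.913 1.942
v 4.271 -2.096 0.945
v 5.09 -3.662 1.67
v 4.15 -1.894 1.519
v 4.97 -3.459 2.243
v 3.678 -1.957 1.916
v 4.498 -3.523 2.64
v 3.132 -2.249 1.904
v 3.951 -3.814 2.629
v 2.83 -2.598 1.49
v 3.649 -4.164 2.215
v 2.95 -2.801 0.917
v 3.77 -4.366 1.641
v 3.422 -2.737 0.52
v 4.242 -4.303 1.244
v -4.822 -0.56 -0.366
v -3.878 -1.16 0.541
v -4.408 0.305 -0.224
v -3.464 -0.295 0.682
v -4.156 -0.745 -1.182
v -3.212 -1.345 -0.276
v -3.742 0.12 -1.041
v -2.798 -0.48 -0.134
f 2 4 1
f 5 2 1
f 1 4 3
f 3 5 1
f 2 8 4
f 6 2 5
f 6 8 2
f 4 8 3
f 7 5 3
f 3 8 7
f 7 6 5
f 8 6 7
f 10 12 9
f 13 10 9
f 9 12 11
f 11 13 9
f 10 16 12
f 14 10 13
f 14 16 10
f 12 16 11
f 15 13 11
f 11 16 15
f 15 14 13
f 16 14 15
f 18 17 21
f 18 21 19
f 19 21 22
f 19 22 20
f 21 17 23
f 21 23 22
f 22 23 24
f 22 24 20
f 23 17 25
f 23 25 24
f 24 25 26
f 24 26 20
f 25 17 27
f 25 27 26
f 26 27 28
f 26 28 20
f 27 17 29
f 27 29 28
f 28 29 30
f 28 30 20
f 29 17 31
f 29 31 30
f 30 31 32
f 30 32 20
f 31 17 33
f 31 33 32
f 32 33 34
f 32 34 20
f 33 17 18
f 33 18 34
f 34 18 19
f 34 19 20
f 36 38 35
f 39 36 35
f 35 38 37
f 37 39 35
f 36 42 38
f 40 36 39
f 40 42 36
f 38 42 37
f 41 39 37
f 37 42 41
f 41 40 39
f 42 40 41



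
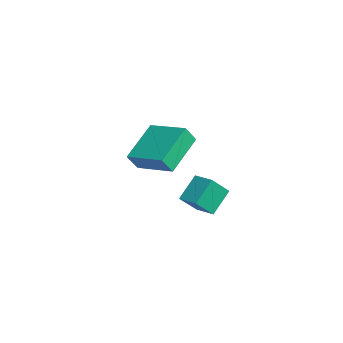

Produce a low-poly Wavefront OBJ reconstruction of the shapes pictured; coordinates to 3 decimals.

v 2.846 -3.025 -1.426
v 2.355 -2.228 -0.567
v 2.616 -2.252 -2.274
v 2.125 -1.456 -1.415
v 3.675 -2.644 -1.305
v 3.184 -1.848 -0.446
v 3.445 -1.872 -2.153
v 2.954 -1.075 -1.294
v -1.561 -3.762 -1.281
v -2.707 -2.421 -0.257
v -1.677 -3.285 -2.036
v -2.823 -1.943 -1.011
v -0.057 -2.777 -0.889
v -1.203 -1.435 0.136
v -0.173 -2.299 -1.643
v -1.319 -0.958 -0.619
f 2 4 1
f 5 2 1
f 1 4 3
f 3 5 1
f 2 8 4
f 6 2 5
f 6 8 2
f 4 8 3
f 7 5 3
f 3 8 7
f 7 6 5
f 8 6 7
f 10 12 9
f 13 10 9
f 9 12 11
f 11 13 9
f 10 16 12
f 14 10 13
f 14 16 10
f 12 16 11
f 15 13 11
f 11 16 15
f 15 14 13
f 16 14 15



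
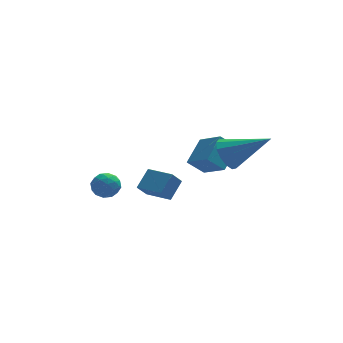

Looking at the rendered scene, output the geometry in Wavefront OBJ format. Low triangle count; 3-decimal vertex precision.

v 2.139 -0.689 0.504
v 1.38 -0.683 1.214
v 2.903 0.302 1.312
v 2.144 0.309 2.022
v 2.816 -1.809 1.238
v 2.057 -1.802 1.948
v 3.58 -0.817 2.046
v 2.821 -0.811 2.756
v 0.915 0.719 -1.92
v 0.426 0.393 -1.251
v -0.004 1.777 -2.077
v -0.492 1.451 -1.408
v 1.532 1.369 -1.152
v 1.044 1.043 -0.483
v 0.614 2.427 -1.309
v 0.125 2.101 -0.64
v -1.444 4.691 -2.651
v -1.033 4.253 -2.19
v -2.067 3.707 -3.03
v -1.656 3.269 -2.569
v -2.152 3.763 -2.28
v -1.766 4.371 -2.046
v -1.334 3.589 -3.174
v -0.948 4.197 -2.94
v -0.965 3.572 -2.513
v -1.47 3.68 -1.96
v -1.63 4.28 -3.26
v -2.135 4.388 -2.707
v -1.183 4.558 -2.388
v -1.917 3.402 -2.832
v -2.208 3.692 -2.662
v -1.966 3.435 -2.391
v -1.615 4.628 -2.303
v -1.373 4.371 -2.032
v -2.031 4.083 -2.084
v -1.727 3.589 -3.188
v -1.485 3.332 -2.917
v -1.134 4.525 -2.829
v -0.892 4.268 -2.558
v -1.069 3.877 -3.136
v -0.902 3.901 -2.307
v -1.269 3.322 -2.529
v -1.079 3.51 -2.885
v -0.852 3.868 -2.747
v -1.199 3.964 -1.981
v -1.566 3.386 -2.204
v -1.857 3.676 -2.034
v -1.63 4.034 -1.897
v -1.159 3.564 -2.171
v -1.534 4.574 -3.016
v -1.901 3.996 -3.239
v -1.47 3.926 -3.323
v -1.243 4.284 -3.186
v -1.831 4.638 -2.691
v -2.198 4.059 -2.913
v -2.248 4.092 -2.473
v -2.021 4.45 -2.335
v -1.941 4.396 -3.049
v 2.87 -1.904 2.237
v 3.236 -2.185 1.5
v 4.65 -2.536 3.363
v 3.37 -1.717 1.55
v 3.346 -1.307 1.819
v 3.17 -1.087 2.22
v 2.899 -1.126 2.627
v 2.619 -1.412 2.91
v 2.418 -1.854 2.979
v 2.361 -2.312 2.812
v 2.465 -2.64 2.463
v 2.698 -2.734 2.042
v 2.985 -2.565 1.683
f 2 4 1
f 5 2 1
f 1 4 3
f 3 5 1
f 2 8 4
f 6 2 5
f 6 8 2
f 4 8 3
f 7 5 3
f 3 8 7
f 7 6 5
f 8 6 7
f 10 12 9
f 13 10 9
f 9 12 11
f 11 13 9
f 10 16 12
f 14 10 13
f 14 16 10
f 12 16 11
f 15 13 11
f 11 16 15
f 15 14 13
f 16 14 15
f 17 54 33
f 54 28 57
f 33 57 22
f 54 57 33
f 17 33 29
f 33 22 34
f 29 34 18
f 33 34 29
f 17 29 38
f 29 18 39
f 38 39 24
f 29 39 38
f 17 38 50
f 38 24 53
f 50 53 27
f 38 53 50
f 17 50 54
f 50 27 58
f 54 58 28
f 50 58 54
f 18 34 45
f 34 22 48
f 45 48 26
f 34 48 45
f 22 57 35
f 57 28 56
f 35 56 21
f 57 56 35
f 28 58 55
f 58 27 51
f 55 51 19
f 58 51 55
f 27 53 52
f 53 24 40
f 52 40 23
f 53 40 52
f 24 39 44
f 39 18 41
f 44 41 25
f 39 41 44
f 20 46 32
f 46 26 47
f 32 47 21
f 46 47 32
f 20 32 30
f 32 21 31
f 30 31 19
f 32 31 30
f 20 30 37
f 30 19 36
f 37 36 23
f 30 36 37
f 20 37 42
f 37 23 43
f 42 43 25
f 37 43 42
f 20 42 46
f 42 25 49
f 46 49 26
f 42 49 46
f 21 47 35
f 47 26 48
f 35 48 22
f 47 48 35
f 19 31 55
f 31 21 56
f 55 56 28
f 31 56 55
f 23 36 52
f 36 19 51
f 52 51 27
f 36 51 52
f 25 43 44
f 43 23 40
f 44 40 24
f 43 40 44
f 26 49 45
f 49 25 41
f 45 41 18
f 49 41 45
f 60 59 62
f 60 62 61
f 62 59 63
f 62 63 61
f 63 59 64
f 63 64 61
f 64 59 65
f 64 65 61
f 65 59 66
f 65 66 61
f 66 59 67
f 66 67 61
f 67 59 68
f 67 68 61
f 68 59 69
f 68 69 61
f 69 59 70
f 69 70 61
f 70 59 71
f 70 71 61
f 71 59 60
f 71 60 61



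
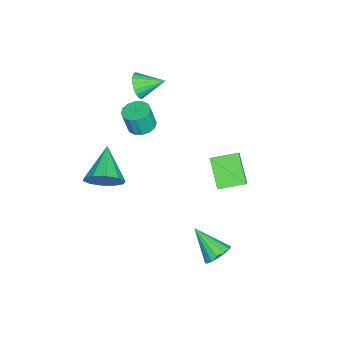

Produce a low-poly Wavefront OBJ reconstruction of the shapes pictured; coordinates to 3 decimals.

v 3.737 -3.334 0.816
v 4.276 -3.717 1.695
v 1.863 -3.706 1.804
v 4.187 -3.048 1.778
v 3.926 -2.488 1.493
v 3.593 -2.252 0.95
v 3.314 -2.429 0.356
v 3.197 -2.952 -0.063
v 3.286 -3.621 -0.146
v 3.547 -4.18 0.139
v 3.881 -4.417 0.682
v 4.159 -4.24 1.277
v 4.278 2.792 -3.337
v 4.591 3.215 -2.708
v 3.662 1.388 -2.083
v 4.193 3.355 -2.747
v 3.817 3.345 -2.944
v 3.565 3.186 -3.247
v 3.504 2.921 -3.573
v 3.65 2.622 -3.836
v 3.965 2.368 -3.965
v 4.364 2.228 -3.926
v 4.739 2.239 -3.729
v 4.992 2.398 -3.427
v 5.053 2.662 -3.101
v 4.906 2.962 -2.838
v -2.805 -3.367 2.584
v -2.265 -3.543 3.216
v -3.015 -1.953 3.156
v -2.038 -3.401 2.948
v -1.964 -3.253 2.608
v -2.056 -3.127 2.264
v -2.296 -3.049 1.982
v -2.638 -3.034 1.82
v -3.013 -3.085 1.81
v -3.346 -3.192 1.952
v -3.573 -3.333 2.22
v -3.647 -3.482 2.56
v -3.555 -3.608 2.904
v -3.314 -3.686 3.186
v -2.973 -3.701 3.348
v -2.598 -3.65 3.358
v 0.294 1.373 0.554
v 1.397 1.576 1.723
v -0.248 2.745 0.827
v 0.855 2.948 1.996
v 1.485 2.092 -0.696
v 2.588 2.295 0.473
v 0.943 3.464 -0.423
v 2.046 3.667 0.746
v -0.631 -2.577 1.423
v -0.101 -1.997 1.5
v 0.022 -2.282 2.813
v -0.509 -2.863 2.737
v -0.462 -1.82 1.572
v -0.34 -2.105 2.886
v -0.869 -1.846 1.604
v -0.747 -2.131 2.918
v -1.212 -2.068 1.588
v -1.09 -2.353 2.902
v -1.4 -2.426 1.527
v -1.277 -2.711 2.841
v -1.381 -2.825 1.439
v -1.259 -3.11 2.753
v -1.162 -3.158 1.347
v -1.039 -3.443 2.66
v -0.8 -3.335 1.274
v -0.678 -3.62 2.588
v -0.393 -3.309 1.242
v -0.271 -3.594 2.556
v -0.05 -3.087 1.258
v 0.072 -3.372 2.572
v 0.137 -2.729 1.319
v 0.26 -3.014 2.633
v 0.119 -2.33 1.407
v 0.241 -2.615 2.721
f 2 1 4
f 2 4 3
f 4 1 5
f 4 5 3
f 5 1 6
f 5 6 3
f 6 1 7
f 6 7 3
f 7 1 8
f 7 8 3
f 8 1 9
f 8 9 3
f 9 1 10
f 9 10 3
f 10 1 11
f 10 11 3
f 11 1 12
f 11 12 3
f 12 1 2
f 12 2 3
f 14 13 16
f 14 16 15
f 16 13 17
f 16 17 15
f 17 13 18
f 17 18 15
f 18 13 19
f 18 19 15
f 19 13 20
f 19 20 15
f 20 13 21
f 20 21 15
f 21 13 22
f 21 22 15
f 22 13 23
f 22 23 15
f 23 13 24
f 23 24 15
f 24 13 25
f 24 25 15
f 25 13 26
f 25 26 15
f 26 13 14
f 26 14 15
f 28 27 30
f 28 30 29
f 30 27 31
f 30 31 29
f 31 27 32
f 31 32 29
f 32 27 33
f 32 33 29
f 33 27 34
f 33 34 29
f 34 27 35
f 34 35 29
f 35 27 36
f 35 36 29
f 36 27 37
f 36 37 29
f 37 27 38
f 37 38 29
f 38 27 39
f 38 39 29
f 39 27 40
f 39 40 29
f 40 27 41
f 40 41 29
f 41 27 42
f 41 42 29
f 42 27 28
f 42 28 29
f 44 46 43
f 47 44 43
f 43 46 45
f 45 47 43
f 44 50 46
f 48 44 47
f 48 50 44
f 46 50 45
f 49 47 45
f 45 50 49
f 49 48 47
f 50 48 49
f 52 51 55
f 52 55 53
f 53 55 56
f 53 56 54
f 55 51 57
f 55 57 56
f 56 57 58
f 56 58 54
f 57 51 59
f 57 59 58
f 58 59 60
f 58 60 54
f 59 51 61
f 59 61 60
f 60 61 62
f 60 62 54
f 61 51 63
f 61 63 62
f 62 63 64
f 62 64 54
f 63 51 65
f 63 65 64
f 64 65 66
f 64 66 54
f 65 51 67
f 65 67 66
f 66 67 68
f 66 68 54
f 67 51 69
f 67 69 68
f 68 69 70
f 68 70 54
f 69 51 71
f 69 71 70
f 70 71 72
f 70 72 54
f 71 51 73
f 71 73 72
f 72 73 74
f 72 74 54
f 73 51 75
f 73 75 74
f 74 75 76
f 74 76 54
f 75 51 52
f 75 52 76
f 76 52 53
f 76 53 54



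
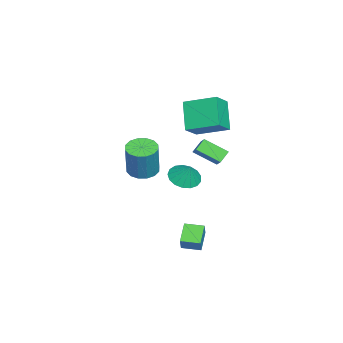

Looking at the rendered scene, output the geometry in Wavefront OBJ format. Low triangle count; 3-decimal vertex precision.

v 3.471 -0.407 -4.204
v 2.427 -0.384 -3.482
v 3.45 0.661 -4.268
v 2.406 0.683 -3.545
v 4.074 -0.343 -3.335
v 3.03 -0.321 -2.612
v 4.053 0.724 -3.398
v 3.009 0.747 -2.676
v -0.468 -0.54 0.885
v -1.039 -0.208 1.404
v -0.413 0.783 0.098
v -0.984 1.115 0.617
v 0.264 -0.215 1.483
v -0.307 0.117 2.002
v 0.319 1.108 0.696
v -0.252 1.44 1.215
v -4.895 -1.282 2.133
v -3.811 -1.7 2.967
v -4.675 0.623 2.8
v -3.591 0.205 3.635
v -3.589 -0.905 0.625
v -2.505 -1.323 1.46
v -3.369 1 1.293
v -2.285 0.582 2.127
v 0.71 -0.748 -0.386
v 1.333 -1.439 -0.374
v 1.13 -0.352 0.586
v 1.539 -1.113 -0.596
v 1.556 -0.703 -0.77
v 1.379 -0.304 -0.856
v 1.048 -0.007 -0.834
v 0.64 0.121 -0.71
v 0.248 0.05 -0.511
v -0.038 -0.204 -0.284
v -0.153 -0.583 -0.08
v -0.07 -0.999 0.054
v 0.191 -1.358 0.087
v 0.572 -1.577 0.012
v 0.984 -1.606 -0.154
v -1.08 -3.377 -1.048
v -0.36 -3.896 -1.25
v 0.26 -3.822 0.766
v -0.46 -3.303 0.968
v -0.213 -3.454 -1.312
v 0.408 -3.379 0.704
v -0.297 -2.99 -1.303
v 0.323 -2.916 0.712
v -0.591 -2.631 -1.226
v 0.029 -2.556 0.79
v -1.017 -2.471 -1.101
v -0.396 -2.396 0.915
v -1.459 -2.554 -0.962
v -0.839 -2.48 1.054
v -1.8 -2.858 -0.846
v -1.18 -2.784 1.17
v -1.948 -3.301 -0.784
v -1.327 -3.226 1.232
v -1.863 -3.764 -0.792
v -1.243 -3.69 1.223
v -1.569 -4.124 -0.87
v -0.949 -4.049 1.146
v -1.144 -4.284 -0.995
v -0.523 -4.209 1.021
v -0.701 -4.2 -1.134
v -0.081 -4.126 0.882
f 2 4 1
f 5 2 1
f 1 4 3
f 3 5 1
f 2 8 4
f 6 2 5
f 6 8 2
f 4 8 3
f 7 5 3
f 3 8 7
f 7 6 5
f 8 6 7
f 10 12 9
f 13 10 9
f 9 12 11
f 11 13 9
f 10 16 12
f 14 10 13
f 14 16 10
f 12 16 11
f 15 13 11
f 11 16 15
f 15 14 13
f 16 14 15
f 18 20 17
f 21 18 17
f 17 20 19
f 19 21 17
f 18 24 20
f 22 18 21
f 22 24 18
f 20 24 19
f 23 21 19
f 19 24 23
f 23 22 21
f 24 22 23
f 26 25 28
f 26 28 27
f 28 25 29
f 28 29 27
f 29 25 30
f 29 30 27
f 30 25 31
f 30 31 27
f 31 25 32
f 31 32 27
f 32 25 33
f 32 33 27
f 33 25 34
f 33 34 27
f 34 25 35
f 34 35 27
f 35 25 36
f 35 36 27
f 36 25 37
f 36 37 27
f 37 25 38
f 37 38 27
f 38 25 39
f 38 39 27
f 39 25 26
f 39 26 27
f 41 40 44
f 41 44 42
f 42 44 45
f 42 45 43
f 44 40 46
f 44 46 45
f 45 46 47
f 45 47 43
f 46 40 48
f 46 48 47
f 47 48 49
f 47 49 43
f 48 40 50
f 48 50 49
f 49 50 51
f 49 51 43
f 50 40 52
f 50 52 51
f 51 52 53
f 51 53 43
f 52 40 54
f 52 54 53
f 53 54 55
f 53 55 43
f 54 40 56
f 54 56 55
f 55 56 57
f 55 57 43
f 56 40 58
f 56 58 57
f 57 58 59
f 57 59 43
f 58 40 60
f 58 60 59
f 59 60 61
f 59 61 43
f 60 40 62
f 60 62 61
f 61 62 63
f 61 63 43
f 62 40 64
f 62 64 63
f 63 64 65
f 63 65 43
f 64 40 41
f 64 41 65
f 65 41 42
f 65 42 43



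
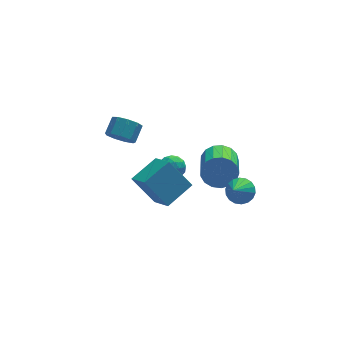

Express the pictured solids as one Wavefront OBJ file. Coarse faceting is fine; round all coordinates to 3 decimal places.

v -0.195 -1.85 -0.777
v -1.258 -1.099 0.807
v -0.562 -0.441 -1.692
v -1.625 0.311 -0.108
v 1.345 -1.031 -0.132
v 0.282 -0.279 1.452
v 0.978 0.379 -1.047
v -0.085 1.13 0.537
v -2.161 0.403 3.44
v -1.833 0.753 2.739
v -1.27 1.466 3.358
v -1.599 1.117 4.06
v -2.329 1.021 2.881
v -1.766 1.734 3.5
v -2.747 1 3.285
v -2.184 1.713 3.904
v -2.891 0.7 3.761
v -2.328 1.413 4.381
v -2.693 0.261 4.088
v -2.131 0.975 4.707
v -2.247 -0.111 4.111
v -1.684 0.602 4.731
v -1.761 -0.243 3.821
v -1.198 0.471 4.44
v -1.462 -0.072 3.352
v -0.899 0.642 3.972
v -1.49 0.321 2.925
v -0.928 1.035 3.544
v 0.944 4.392 -3.099
v 1.669 4.441 -2.698
v 1.491 3.539 -3.982
v 2.216 3.588 -3.581
v 1.568 3.209 -3.224
v 1.231 3.736 -2.679
v 1.929 4.244 -4.001
v 1.592 4.771 -3.456
v 2.278 4.349 -3.255
v 2.055 3.709 -2.775
v 1.105 4.271 -3.905
v 0.882 3.631 -3.425
v 1.259 4.492 -2.821
v 1.901 3.488 -3.859
v 1.521 3.266 -3.65
v 1.947 3.294 -3.413
v 1.001 4.077 -2.81
v 1.427 4.106 -2.574
v 1.368 3.381 -2.883
v 1.733 3.874 -4.106
v 2.159 3.903 -3.87
v 1.213 4.686 -3.267
v 1.639 4.714 -3.03
v 1.792 4.599 -3.797
v 2.043 4.466 -2.912
v 2.364 3.965 -3.431
v 2.196 4.35 -3.679
v 1.997 4.66 -3.358
v 1.912 4.09 -2.63
v 2.233 3.589 -3.149
v 1.852 3.366 -2.94
v 1.654 3.676 -2.619
v 2.27 4.036 -2.958
v 0.927 4.391 -3.531
v 1.248 3.89 -4.05
v 1.506 4.304 -4.061
v 1.308 4.614 -3.74
v 0.796 4.015 -3.249
v 1.117 3.514 -3.768
v 1.163 3.32 -3.322
v 0.964 3.63 -3.001
v 0.89 3.944 -3.722
v 3.286 -3.303 1.04
v 3.781 -3.917 0.854
v 2.634 -4.137 2.06
v 3.962 -3.743 1.113
v 4.01 -3.482 1.357
v 3.914 -3.186 1.538
v 3.694 -2.913 1.621
v 3.394 -2.717 1.589
v 3.072 -2.637 1.448
v 2.792 -2.689 1.227
v 2.61 -2.862 0.968
v 2.563 -3.123 0.724
v 2.658 -3.42 0.543
v 2.878 -3.693 0.46
v 3.179 -3.889 0.492
v 3.501 -3.969 0.633
v 3.539 1.376 -0.756
v 3.996 0.901 -1.56
v 3.439 -1.011 -0.748
v 2.981 -0.536 0.056
v 4.359 0.939 -1.222
v 3.802 -0.973 -0.41
v 4.534 1.077 -0.777
v 3.977 -0.835 0.035
v 4.481 1.283 -0.327
v 3.924 -0.628 0.485
v 4.212 1.511 0.025
v 3.655 -0.401 0.836
v 3.789 1.707 0.197
v 3.232 -0.204 1.009
v 3.308 1.828 0.152
v 2.751 -0.083 0.963
v 2.88 1.845 -0.102
v 2.323 -0.066 0.71
v 2.603 1.755 -0.505
v 2.046 -0.157 0.306
v 2.54 1.577 -0.966
v 1.983 -0.334 -0.154
v 2.706 1.354 -1.379
v 2.149 -0.558 -0.567
v 3.063 1.135 -1.649
v 2.505 -0.776 -0.837
v 3.528 0.972 -1.714
v 2.971 -0.94 -0.902
f 2 4 1
f 5 2 1
f 1 4 3
f 3 5 1
f 2 8 4
f 6 2 5
f 6 8 2
f 4 8 3
f 7 5 3
f 3 8 7
f 7 6 5
f 8 6 7
f 10 9 13
f 10 13 11
f 11 13 14
f 11 14 12
f 13 9 15
f 13 15 14
f 14 15 16
f 14 16 12
f 15 9 17
f 15 17 16
f 16 17 18
f 16 18 12
f 17 9 19
f 17 19 18
f 18 19 20
f 18 20 12
f 19 9 21
f 19 21 20
f 20 21 22
f 20 22 12
f 21 9 23
f 21 23 22
f 22 23 24
f 22 24 12
f 23 9 25
f 23 25 24
f 24 25 26
f 24 26 12
f 25 9 27
f 25 27 26
f 26 27 28
f 26 28 12
f 27 9 10
f 27 10 28
f 28 10 11
f 28 11 12
f 29 66 45
f 66 40 69
f 45 69 34
f 66 69 45
f 29 45 41
f 45 34 46
f 41 46 30
f 45 46 41
f 29 41 50
f 41 30 51
f 50 51 36
f 41 51 50
f 29 50 62
f 50 36 65
f 62 65 39
f 50 65 62
f 29 62 66
f 62 39 70
f 66 70 40
f 62 70 66
f 30 46 57
f 46 34 60
f 57 60 38
f 46 60 57
f 34 69 47
f 69 40 68
f 47 68 33
f 69 68 47
f 40 70 67
f 70 39 63
f 67 63 31
f 70 63 67
f 39 65 64
f 65 36 52
f 64 52 35
f 65 52 64
f 36 51 56
f 51 30 53
f 56 53 37
f 51 53 56
f 32 58 44
f 58 38 59
f 44 59 33
f 58 59 44
f 32 44 42
f 44 33 43
f 42 43 31
f 44 43 42
f 32 42 49
f 42 31 48
f 49 48 35
f 42 48 49
f 32 49 54
f 49 35 55
f 54 55 37
f 49 55 54
f 32 54 58
f 54 37 61
f 58 61 38
f 54 61 58
f 33 59 47
f 59 38 60
f 47 60 34
f 59 60 47
f 31 43 67
f 43 33 68
f 67 68 40
f 43 68 67
f 35 48 64
f 48 31 63
f 64 63 39
f 48 63 64
f 37 55 56
f 55 35 52
f 56 52 36
f 55 52 56
f 38 61 57
f 61 37 53
f 57 53 30
f 61 53 57
f 72 71 74
f 72 74 73
f 74 71 75
f 74 75 73
f 75 71 76
f 75 76 73
f 76 71 77
f 76 77 73
f 77 71 78
f 77 78 73
f 78 71 79
f 78 79 73
f 79 71 80
f 79 80 73
f 80 71 81
f 80 81 73
f 81 71 82
f 81 82 73
f 82 71 83
f 82 83 73
f 83 71 84
f 83 84 73
f 84 71 85
f 84 85 73
f 85 71 86
f 85 86 73
f 86 71 72
f 86 72 73
f 88 87 91
f 88 91 89
f 89 91 92
f 89 92 90
f 91 87 93
f 91 93 92
f 92 93 94
f 92 94 90
f 93 87 95
f 93 95 94
f 94 95 96
f 94 96 90
f 95 87 97
f 95 97 96
f 96 97 98
f 96 98 90
f 97 87 99
f 97 99 98
f 98 99 100
f 98 100 90
f 99 87 101
f 99 101 100
f 100 101 102
f 100 102 90
f 101 87 103
f 101 103 102
f 102 103 104
f 102 104 90
f 103 87 105
f 103 105 104
f 104 105 106
f 104 106 90
f 105 87 107
f 105 107 106
f 106 107 108
f 106 108 90
f 107 87 109
f 107 109 108
f 108 109 110
f 108 110 90
f 109 87 111
f 109 111 110
f 110 111 112
f 110 112 90
f 111 87 113
f 111 113 112
f 112 113 114
f 112 114 90
f 113 87 88
f 113 88 114
f 114 88 89
f 114 89 90



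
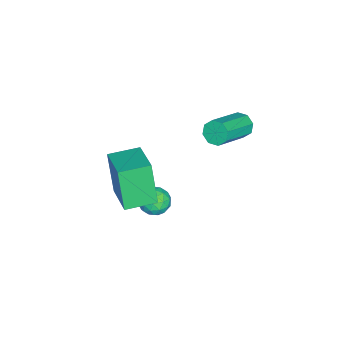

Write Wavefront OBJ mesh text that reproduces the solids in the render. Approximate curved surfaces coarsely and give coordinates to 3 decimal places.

v -4.31 2.551 0.151
v -3.951 2.782 -0.327
v -2.232 2.14 0.652
v -2.59 1.909 1.129
v -4.029 3.113 0.026
v -2.31 2.471 1.005
v -4.271 3.114 0.452
v -2.552 2.472 1.431
v -4.536 2.786 0.701
v -2.816 2.144 1.68
v -4.668 2.32 0.628
v -2.949 1.678 1.607
v -4.59 1.989 0.275
v -2.871 1.347 1.254
v -4.348 1.988 -0.151
v -2.629 1.346 0.828
v -4.084 2.316 -0.4
v -2.364 1.674 0.579
v 0.109 -0.259 -0.392
v -0.394 -0.683 1.56
v 1.571 0.694 0.192
v 1.068 0.27 2.144
v 0.892 -1.43 -0.444
v 0.389 -1.854 1.508
v 2.354 -0.477 0.14
v 1.851 -0.901 2.092
v -0.904 -0.057 -1.991
v -0.587 0.441 -1.534
v 0.187 -0.481 -2.286
v 0.504 0.017 -1.829
v 0.106 -0.548 -1.547
v -0.569 -0.285 -1.364
v 0.169 0.245 -2.456
v -0.506 0.508 -2.273
v 0.076 0.628 -1.822
v 0.037 0.138 -1.26
v -0.437 -0.178 -2.56
v -0.476 -0.668 -1.998
v -0.842 0.229 -1.736
v 0.442 -0.269 -2.084
v 0.208 -0.601 -1.917
v 0.394 -0.308 -1.649
v -0.831 -0.198 -1.637
v -0.644 0.095 -1.368
v -0.237 -0.486 -1.376
v 0.244 -0.135 -2.452
v 0.431 0.158 -2.183
v -0.794 0.268 -2.171
v -0.608 0.561 -1.903
v -0.163 0.446 -2.444
v -0.265 0.632 -1.637
v 0.376 0.383 -1.811
v 0.179 0.517 -2.179
v -0.218 0.671 -2.072
v -0.288 0.344 -1.307
v 0.354 0.095 -1.48
v 0.119 -0.237 -1.314
v -0.277 -0.083 -1.207
v 0.102 0.454 -1.476
v -0.754 -0.135 -2.34
v -0.112 -0.384 -2.513
v -0.123 0.043 -2.613
v -0.519 0.197 -2.506
v -0.776 -0.423 -2.009
v -0.135 -0.672 -2.183
v -0.182 -0.711 -1.748
v -0.579 -0.557 -1.641
v -0.502 -0.494 -2.344
f 2 1 5
f 2 5 3
f 3 5 6
f 3 6 4
f 5 1 7
f 5 7 6
f 6 7 8
f 6 8 4
f 7 1 9
f 7 9 8
f 8 9 10
f 8 10 4
f 9 1 11
f 9 11 10
f 10 11 12
f 10 12 4
f 11 1 13
f 11 13 12
f 12 13 14
f 12 14 4
f 13 1 15
f 13 15 14
f 14 15 16
f 14 16 4
f 15 1 17
f 15 17 16
f 16 17 18
f 16 18 4
f 17 1 2
f 17 2 18
f 18 2 3
f 18 3 4
f 20 22 19
f 23 20 19
f 19 22 21
f 21 23 19
f 20 26 22
f 24 20 23
f 24 26 20
f 22 26 21
f 25 23 21
f 21 26 25
f 25 24 23
f 26 24 25
f 27 64 43
f 64 38 67
f 43 67 32
f 64 67 43
f 27 43 39
f 43 32 44
f 39 44 28
f 43 44 39
f 27 39 48
f 39 28 49
f 48 49 34
f 39 49 48
f 27 48 60
f 48 34 63
f 60 63 37
f 48 63 60
f 27 60 64
f 60 37 68
f 64 68 38
f 60 68 64
f 28 44 55
f 44 32 58
f 55 58 36
f 44 58 55
f 32 67 45
f 67 38 66
f 45 66 31
f 67 66 45
f 38 68 65
f 68 37 61
f 65 61 29
f 68 61 65
f 37 63 62
f 63 34 50
f 62 50 33
f 63 50 62
f 34 49 54
f 49 28 51
f 54 51 35
f 49 51 54
f 30 56 42
f 56 36 57
f 42 57 31
f 56 57 42
f 30 42 40
f 42 31 41
f 40 41 29
f 42 41 40
f 30 40 47
f 40 29 46
f 47 46 33
f 40 46 47
f 30 47 52
f 47 33 53
f 52 53 35
f 47 53 52
f 30 52 56
f 52 35 59
f 56 59 36
f 52 59 56
f 31 57 45
f 57 36 58
f 45 58 32
f 57 58 45
f 29 41 65
f 41 31 66
f 65 66 38
f 41 66 65
f 33 46 62
f 46 29 61
f 62 61 37
f 46 61 62
f 35 53 54
f 53 33 50
f 54 50 34
f 53 50 54
f 36 59 55
f 59 35 51
f 55 51 28
f 59 51 55



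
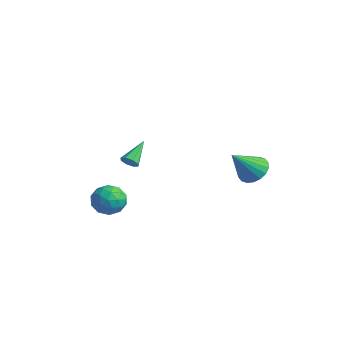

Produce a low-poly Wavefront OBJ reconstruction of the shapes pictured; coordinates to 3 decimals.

v 3.153 3.252 -2.007
v 3.66 3.836 -1.439
v 3.027 1.868 -0.473
v 3.257 3.956 -1.364
v 2.833 3.937 -1.416
v 2.473 3.782 -1.586
v 2.248 3.521 -1.839
v 2.202 3.208 -2.125
v 2.344 2.903 -2.388
v 2.647 2.667 -2.576
v 3.05 2.547 -2.651
v 3.474 2.566 -2.599
v 3.834 2.722 -2.429
v 4.059 2.982 -2.176
v 4.105 3.295 -1.889
v 3.962 3.6 -1.626
v -1.326 -2.814 -4.148
v -0.33 -2.662 -4.307
v -0.97 -3.978 -3.033
v 0.026 -3.826 -3.192
v -0.532 -3.108 -2.731
v -0.752 -2.388 -3.42
v -0.548 -4.252 -3.92
v -0.768 -3.532 -4.609
v 0.151 -3.551 -4.167
v 0.161 -2.844 -3.432
v -1.461 -3.796 -3.908
v -1.451 -3.089 -3.173
v -0.859 -2.636 -4.325
v -0.441 -4.004 -3.015
v -0.769 -3.582 -2.744
v -0.183 -3.493 -2.837
v -1.107 -2.475 -3.804
v -0.522 -2.386 -3.897
v -0.64 -2.648 -2.971
v -0.778 -4.254 -3.443
v -0.193 -4.165 -3.536
v -1.117 -3.147 -4.503
v -0.531 -3.058 -4.596
v -0.66 -3.992 -4.369
v 0.009 -3.069 -4.336
v 0.218 -3.753 -3.681
v -0.12 -4.003 -4.109
v -0.249 -3.581 -4.514
v 0.015 -2.654 -3.904
v 0.224 -3.338 -3.249
v -0.104 -2.915 -2.978
v -0.233 -2.493 -3.383
v 0.297 -3.176 -3.822
v -1.524 -3.302 -4.091
v -1.315 -3.986 -3.436
v -1.067 -4.147 -3.957
v -1.196 -3.725 -4.362
v -1.518 -2.887 -3.659
v -1.309 -3.571 -3.004
v -1.051 -3.059 -2.826
v -1.18 -2.637 -3.231
v -1.597 -3.464 -3.518
v 2.663 -4.397 1.003
v 2.973 -4.087 0.723
v 2.177 -3.123 1.877
v 2.608 -4.119 0.567
v 2.276 -4.315 0.667
v 2.171 -4.558 0.963
v 2.354 -4.707 1.283
v 2.719 -4.675 1.439
v 3.051 -4.48 1.34
v 3.156 -4.236 1.043
f 2 1 4
f 2 4 3
f 4 1 5
f 4 5 3
f 5 1 6
f 5 6 3
f 6 1 7
f 6 7 3
f 7 1 8
f 7 8 3
f 8 1 9
f 8 9 3
f 9 1 10
f 9 10 3
f 10 1 11
f 10 11 3
f 11 1 12
f 11 12 3
f 12 1 13
f 12 13 3
f 13 1 14
f 13 14 3
f 14 1 15
f 14 15 3
f 15 1 16
f 15 16 3
f 16 1 2
f 16 2 3
f 17 54 33
f 54 28 57
f 33 57 22
f 54 57 33
f 17 33 29
f 33 22 34
f 29 34 18
f 33 34 29
f 17 29 38
f 29 18 39
f 38 39 24
f 29 39 38
f 17 38 50
f 38 24 53
f 50 53 27
f 38 53 50
f 17 50 54
f 50 27 58
f 54 58 28
f 50 58 54
f 18 34 45
f 34 22 48
f 45 48 26
f 34 48 45
f 22 57 35
f 57 28 56
f 35 56 21
f 57 56 35
f 28 58 55
f 58 27 51
f 55 51 19
f 58 51 55
f 27 53 52
f 53 24 40
f 52 40 23
f 53 40 52
f 24 39 44
f 39 18 41
f 44 41 25
f 39 41 44
f 20 46 32
f 46 26 47
f 32 47 21
f 46 47 32
f 20 32 30
f 32 21 31
f 30 31 19
f 32 31 30
f 20 30 37
f 30 19 36
f 37 36 23
f 30 36 37
f 20 37 42
f 37 23 43
f 42 43 25
f 37 43 42
f 20 42 46
f 42 25 49
f 46 49 26
f 42 49 46
f 21 47 35
f 47 26 48
f 35 48 22
f 47 48 35
f 19 31 55
f 31 21 56
f 55 56 28
f 31 56 55
f 23 36 52
f 36 19 51
f 52 51 27
f 36 51 52
f 25 43 44
f 43 23 40
f 44 40 24
f 43 40 44
f 26 49 45
f 49 25 41
f 45 41 18
f 49 41 45
f 60 59 62
f 60 62 61
f 62 59 63
f 62 63 61
f 63 59 64
f 63 64 61
f 64 59 65
f 64 65 61
f 65 59 66
f 65 66 61
f 66 59 67
f 66 67 61
f 67 59 68
f 67 68 61
f 68 59 60
f 68 60 61



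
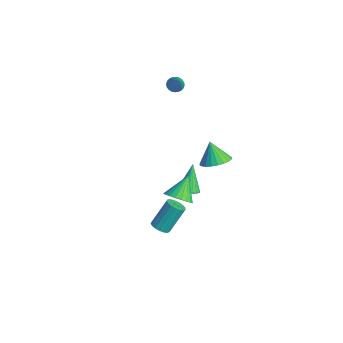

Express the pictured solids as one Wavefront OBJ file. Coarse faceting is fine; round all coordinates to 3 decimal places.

v 1.385 2.09 0.21
v 1.896 2.768 0.508
v 0.735 2.07 1.37
v 1.629 2.943 0.362
v 1.325 2.988 0.193
v 1.03 2.897 0.026
v 0.789 2.683 -0.113
v 0.638 2.378 -0.203
v 0.601 2.03 -0.23
v 0.684 1.691 -0.19
v 0.873 1.413 -0.089
v 1.14 1.238 0.058
v 1.444 1.193 0.227
v 1.739 1.284 0.394
v 1.981 1.498 0.533
v 2.131 1.803 0.622
v 2.168 2.151 0.649
v 2.085 2.49 0.609
v 3.833 -1.499 0.771
v 4.461 -1.656 1.275
v 3.247 -0.581 1.789
v 4.573 -1.404 1.112
v 4.572 -1.167 0.898
v 4.459 -0.98 0.664
v 4.25 -0.872 0.447
v 3.978 -0.859 0.279
v 3.684 -0.944 0.186
v 3.413 -1.113 0.182
v 3.205 -1.341 0.268
v 3.093 -1.593 0.43
v 3.094 -1.83 0.645
v 3.207 -2.017 0.878
v 3.415 -2.125 1.096
v 3.687 -2.138 1.263
v 3.982 -2.053 1.356
v 4.253 -1.884 1.36
v 2.386 -1.792 -2.919
v 2.836 -2.063 -2.698
v 2.743 -1.06 -1.279
v 2.294 -0.788 -1.501
v 2.947 -1.856 -2.837
v 2.854 -0.853 -1.419
v 2.929 -1.635 -2.995
v 2.836 -0.631 -1.577
v 2.787 -1.449 -3.136
v 2.694 -0.445 -1.717
v 2.553 -1.342 -3.227
v 2.46 -0.338 -1.808
v 2.281 -1.338 -3.247
v 2.188 -0.334 -1.829
v 2.033 -1.438 -3.193
v 1.94 -0.434 -1.774
v 1.866 -1.619 -3.076
v 1.773 -0.615 -1.657
v 1.818 -1.84 -2.923
v 1.726 -0.836 -1.504
v 1.901 -2.049 -2.769
v 1.808 -1.046 -1.35
v 2.094 -2.2 -2.649
v 2.001 -1.197 -1.231
v 2.355 -2.257 -2.592
v 2.262 -1.254 -1.173
v 2.622 -2.208 -2.609
v 2.53 -1.204 -1.191
v -1.12 1.798 -4.48
v -0.526 1.99 -4.3
v -1.8 2.442 -2.92
v -0.61 2.196 -4.422
v -0.771 2.342 -4.553
v -0.986 2.404 -4.672
v -1.221 2.374 -4.762
v -1.441 2.257 -4.81
v -1.612 2.069 -4.807
v -1.708 1.841 -4.754
v -1.714 1.605 -4.66
v -1.63 1.399 -4.538
v -1.469 1.254 -4.407
v -1.254 1.191 -4.288
v -1.019 1.221 -4.198
v -0.799 1.339 -4.151
v -0.628 1.526 -4.153
v -0.532 1.755 -4.206
v -4.056 2.54 2.329
v -3.671 2.518 1.995
v -3.044 2.26 3.511
v -3.671 2.712 2.041
v -3.73 2.879 2.131
v -3.839 2.995 2.251
v -3.98 3.041 2.384
v -4.133 3.012 2.507
v -4.274 2.91 2.604
v -4.382 2.752 2.659
v -4.44 2.562 2.664
v -4.44 2.368 2.618
v -4.381 2.201 2.528
v -4.273 2.085 2.407
v -4.131 2.039 2.275
v -3.978 2.068 2.151
v -3.837 2.17 2.055
v -3.729 2.328 2
f 2 1 4
f 2 4 3
f 4 1 5
f 4 5 3
f 5 1 6
f 5 6 3
f 6 1 7
f 6 7 3
f 7 1 8
f 7 8 3
f 8 1 9
f 8 9 3
f 9 1 10
f 9 10 3
f 10 1 11
f 10 11 3
f 11 1 12
f 11 12 3
f 12 1 13
f 12 13 3
f 13 1 14
f 13 14 3
f 14 1 15
f 14 15 3
f 15 1 16
f 15 16 3
f 16 1 17
f 16 17 3
f 17 1 18
f 17 18 3
f 18 1 2
f 18 2 3
f 20 19 22
f 20 22 21
f 22 19 23
f 22 23 21
f 23 19 24
f 23 24 21
f 24 19 25
f 24 25 21
f 25 19 26
f 25 26 21
f 26 19 27
f 26 27 21
f 27 19 28
f 27 28 21
f 28 19 29
f 28 29 21
f 29 19 30
f 29 30 21
f 30 19 31
f 30 31 21
f 31 19 32
f 31 32 21
f 32 19 33
f 32 33 21
f 33 19 34
f 33 34 21
f 34 19 35
f 34 35 21
f 35 19 36
f 35 36 21
f 36 19 20
f 36 20 21
f 38 37 41
f 38 41 39
f 39 41 42
f 39 42 40
f 41 37 43
f 41 43 42
f 42 43 44
f 42 44 40
f 43 37 45
f 43 45 44
f 44 45 46
f 44 46 40
f 45 37 47
f 45 47 46
f 46 47 48
f 46 48 40
f 47 37 49
f 47 49 48
f 48 49 50
f 48 50 40
f 49 37 51
f 49 51 50
f 50 51 52
f 50 52 40
f 51 37 53
f 51 53 52
f 52 53 54
f 52 54 40
f 53 37 55
f 53 55 54
f 54 55 56
f 54 56 40
f 55 37 57
f 55 57 56
f 56 57 58
f 56 58 40
f 57 37 59
f 57 59 58
f 58 59 60
f 58 60 40
f 59 37 61
f 59 61 60
f 60 61 62
f 60 62 40
f 61 37 63
f 61 63 62
f 62 63 64
f 62 64 40
f 63 37 38
f 63 38 64
f 64 38 39
f 64 39 40
f 66 65 68
f 66 68 67
f 68 65 69
f 68 69 67
f 69 65 70
f 69 70 67
f 70 65 71
f 70 71 67
f 71 65 72
f 71 72 67
f 72 65 73
f 72 73 67
f 73 65 74
f 73 74 67
f 74 65 75
f 74 75 67
f 75 65 76
f 75 76 67
f 76 65 77
f 76 77 67
f 77 65 78
f 77 78 67
f 78 65 79
f 78 79 67
f 79 65 80
f 79 80 67
f 80 65 81
f 80 81 67
f 81 65 82
f 81 82 67
f 82 65 66
f 82 66 67
f 84 83 86
f 84 86 85
f 86 83 87
f 86 87 85
f 87 83 88
f 87 88 85
f 88 83 89
f 88 89 85
f 89 83 90
f 89 90 85
f 90 83 91
f 90 91 85
f 91 83 92
f 91 92 85
f 92 83 93
f 92 93 85
f 93 83 94
f 93 94 85
f 94 83 95
f 94 95 85
f 95 83 96
f 95 96 85
f 96 83 97
f 96 97 85
f 97 83 98
f 97 98 85
f 98 83 99
f 98 99 85
f 99 83 100
f 99 100 85
f 100 83 84
f 100 84 85

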